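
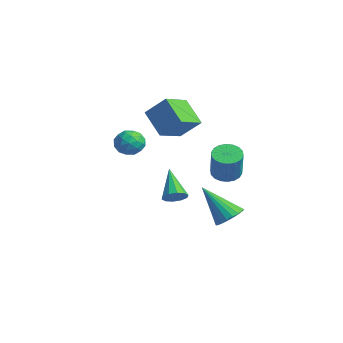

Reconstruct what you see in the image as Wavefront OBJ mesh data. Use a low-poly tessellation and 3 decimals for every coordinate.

v 1.401 -1.844 0.565
v 1.855 -1.93 1.152
v 1.765 -2.91 0.128
v 2.219 -2.996 0.715
v 1.478 -3.025 0.808
v 1.254 -2.366 1.078
v 2.366 -2.474 0.202
v 2.142 -1.815 0.472
v 2.451 -2.319 0.927
v 1.903 -2.66 1.302
v 1.717 -2.18 -0.022
v 1.169 -2.521 0.353
v 1.596 -1.794 0.897
v 2.024 -3.046 0.383
v 1.589 -3.064 0.438
v 1.855 -3.114 0.783
v 1.243 -2.05 0.854
v 1.51 -2.1 1.198
v 1.288 -2.744 0.996
v 2.11 -2.74 0.082
v 2.377 -2.79 0.426
v 1.765 -1.726 0.497
v 2.031 -1.776 0.842
v 2.332 -2.096 0.284
v 2.213 -2.073 1.11
v 2.427 -2.699 0.853
v 2.514 -2.392 0.551
v 2.382 -2.005 0.71
v 1.891 -2.273 1.33
v 2.105 -2.899 1.073
v 1.67 -2.917 1.128
v 1.538 -2.529 1.286
v 2.241 -2.502 1.198
v 1.515 -1.941 0.207
v 1.729 -2.567 -0.05
v 2.082 -2.311 -0.006
v 1.95 -1.923 0.152
v 1.193 -2.141 0.427
v 1.407 -2.767 0.17
v 1.238 -2.835 0.57
v 1.106 -2.448 0.729
v 1.379 -2.338 0.082
v 2.97 1.727 -1.429
v 3.546 1.51 -1.783
v 4.305 1.175 -0.346
v 3.73 1.393 0.009
v 3.601 1.818 -1.741
v 4.361 1.484 -0.304
v 3.532 2.108 -1.637
v 4.292 1.774 -0.199
v 3.351 2.323 -1.492
v 4.111 1.988 -0.054
v 3.095 2.42 -1.334
v 3.855 2.085 0.104
v 2.814 2.379 -1.195
v 3.574 2.045 0.243
v 2.564 2.21 -1.102
v 3.324 1.875 0.336
v 2.395 1.945 -1.074
v 3.154 1.61 0.363
v 2.339 1.636 -1.116
v 3.099 1.302 0.321
v 2.408 1.346 -1.221
v 3.168 1.012 0.217
v 2.589 1.132 -1.366
v 3.349 0.797 0.072
v 2.845 1.035 -1.524
v 3.605 0.7 -0.086
v 3.126 1.075 -1.663
v 3.886 0.741 -0.225
v 3.376 1.245 -1.756
v 4.136 0.91 -0.318
v 3.973 -1.238 -2.066
v 4.214 -1.644 -1.714
v 2.727 -0.942 -0.874
v 4.366 -1.322 -1.635
v 4.368 -0.968 -1.721
v 4.219 -0.717 -1.939
v 3.976 -0.664 -2.206
v 3.732 -0.831 -2.419
v 3.58 -1.153 -2.498
v 3.578 -1.507 -2.412
v 3.727 -1.759 -2.194
v 3.97 -1.811 -1.927
v -0.379 -0.718 1.473
v 0.352 -0.008 2.448
v -1.01 0.591 0.994
v -0.279 1.301 1.969
v 0.819 -0.521 0.431
v 1.55 0.189 1.406
v 0.188 0.788 -0.048
v 0.919 1.498 0.927
v 2.511 2.169 -4.524
v 3.154 1.729 -4.392
v 1.529 1.231 -2.856
v 3.214 1.994 -4.208
v 3.152 2.29 -4.078
v 2.98 2.564 -4.025
v 2.726 2.77 -4.059
v 2.435 2.872 -4.172
v 2.158 2.853 -4.347
v 1.941 2.715 -4.552
v 1.823 2.483 -4.752
v 1.824 2.196 -4.913
v 1.944 1.905 -5.006
v 2.162 1.659 -5.016
v 2.44 1.502 -4.941
v 2.73 1.459 -4.793
v 2.983 1.54 -4.599
f 1 38 17
f 38 12 41
f 17 41 6
f 38 41 17
f 1 17 13
f 17 6 18
f 13 18 2
f 17 18 13
f 1 13 22
f 13 2 23
f 22 23 8
f 13 23 22
f 1 22 34
f 22 8 37
f 34 37 11
f 22 37 34
f 1 34 38
f 34 11 42
f 38 42 12
f 34 42 38
f 2 18 29
f 18 6 32
f 29 32 10
f 18 32 29
f 6 41 19
f 41 12 40
f 19 40 5
f 41 40 19
f 12 42 39
f 42 11 35
f 39 35 3
f 42 35 39
f 11 37 36
f 37 8 24
f 36 24 7
f 37 24 36
f 8 23 28
f 23 2 25
f 28 25 9
f 23 25 28
f 4 30 16
f 30 10 31
f 16 31 5
f 30 31 16
f 4 16 14
f 16 5 15
f 14 15 3
f 16 15 14
f 4 14 21
f 14 3 20
f 21 20 7
f 14 20 21
f 4 21 26
f 21 7 27
f 26 27 9
f 21 27 26
f 4 26 30
f 26 9 33
f 30 33 10
f 26 33 30
f 5 31 19
f 31 10 32
f 19 32 6
f 31 32 19
f 3 15 39
f 15 5 40
f 39 40 12
f 15 40 39
f 7 20 36
f 20 3 35
f 36 35 11
f 20 35 36
f 9 27 28
f 27 7 24
f 28 24 8
f 27 24 28
f 10 33 29
f 33 9 25
f 29 25 2
f 33 25 29
f 44 43 47
f 44 47 45
f 45 47 48
f 45 48 46
f 47 43 49
f 47 49 48
f 48 49 50
f 48 50 46
f 49 43 51
f 49 51 50
f 50 51 52
f 50 52 46
f 51 43 53
f 51 53 52
f 52 53 54
f 52 54 46
f 53 43 55
f 53 55 54
f 54 55 56
f 54 56 46
f 55 43 57
f 55 57 56
f 56 57 58
f 56 58 46
f 57 43 59
f 57 59 58
f 58 59 60
f 58 60 46
f 59 43 61
f 59 61 60
f 60 61 62
f 60 62 46
f 61 43 63
f 61 63 62
f 62 63 64
f 62 64 46
f 63 43 65
f 63 65 64
f 64 65 66
f 64 66 46
f 65 43 67
f 65 67 66
f 66 67 68
f 66 68 46
f 67 43 69
f 67 69 68
f 68 69 70
f 68 70 46
f 69 43 71
f 69 71 70
f 70 71 72
f 70 72 46
f 71 43 44
f 71 44 72
f 72 44 45
f 72 45 46
f 74 73 76
f 74 76 75
f 76 73 77
f 76 77 75
f 77 73 78
f 77 78 75
f 78 73 79
f 78 79 75
f 79 73 80
f 79 80 75
f 80 73 81
f 80 81 75
f 81 73 82
f 81 82 75
f 82 73 83
f 82 83 75
f 83 73 84
f 83 84 75
f 84 73 74
f 84 74 75
f 86 88 85
f 89 86 85
f 85 88 87
f 87 89 85
f 86 92 88
f 90 86 89
f 90 92 86
f 88 92 87
f 91 89 87
f 87 92 91
f 91 90 89
f 92 90 91
f 94 93 96
f 94 96 95
f 96 93 97
f 96 97 95
f 97 93 98
f 97 98 95
f 98 93 99
f 98 99 95
f 99 93 100
f 99 100 95
f 100 93 101
f 100 101 95
f 101 93 102
f 101 102 95
f 102 93 103
f 102 103 95
f 103 93 104
f 103 104 95
f 104 93 105
f 104 105 95
f 105 93 106
f 105 106 95
f 106 93 107
f 106 107 95
f 107 93 108
f 107 108 95
f 108 93 109
f 108 109 95
f 109 93 94
f 109 94 95



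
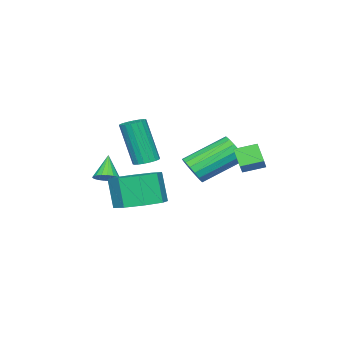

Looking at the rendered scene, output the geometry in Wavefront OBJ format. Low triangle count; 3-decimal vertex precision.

v -2.995 -0.248 -0.425
v -2.552 -0.27 0.155
v -3.922 0.927 1.245
v -4.365 0.948 0.665
v -2.446 0.013 -0.021
v -3.815 1.209 1.068
v -2.465 0.235 -0.29
v -3.835 1.432 0.8
v -2.606 0.347 -0.589
v -3.975 1.544 0.5
v -2.836 0.322 -0.851
v -4.205 1.519 0.238
v -3.103 0.167 -1.016
v -4.472 1.364 0.074
v -3.344 -0.084 -1.044
v -4.714 1.113 0.045
v -3.506 -0.372 -0.931
v -4.876 0.825 0.158
v -3.551 -0.632 -0.702
v -4.92 0.565 0.387
v -3.469 -0.804 -0.41
v -4.838 0.393 0.68
v -3.278 -0.849 -0.12
v -4.647 0.348 0.969
v -3.022 -0.756 0.099
v -4.391 0.441 1.189
v -2.76 -0.547 0.198
v -4.13 0.65 1.288
v 0.138 -2.214 -0.284
v 0.61 -2.345 -0.034
v -0.478 -2.546 0.704
v 0.579 -2.11 0.026
v 0.462 -1.895 0.025
v 0.28 -1.744 -0.038
v 0.07 -1.686 -0.149
v -0.127 -1.732 -0.287
v -0.271 -1.874 -0.424
v -0.335 -2.084 -0.534
v -0.304 -2.319 -0.594
v -0.187 -2.534 -0.593
v -0.005 -2.685 -0.53
v 0.205 -2.743 -0.419
v 0.402 -2.697 -0.281
v 0.546 -2.554 -0.144
v 0.117 -0.582 -1.377
v 0.888 -1.331 -1.482
v 0.653 -1.767 -0.087
v -0.117 -1.018 0.017
v 1.183 -0.609 -1.206
v 0.949 -1.046 0.188
v 0.854 0.128 -1.031
v 0.619 -0.308 0.364
v 0.093 0.45 -1.058
v -0.142 0.013 0.336
v -0.653 0.167 -1.273
v -0.888 -0.269 0.122
v -0.949 -0.554 -1.548
v -1.183 -0.991 -0.154
v -0.619 -1.292 -1.724
v -0.854 -1.728 -0.329
v 0.142 -1.613 -1.696
v -0.093 -2.05 -0.302
v -3.695 1.373 0.533
v -2.837 1.789 1.194
v -4.265 2.124 0.802
v -3.407 2.539 1.463
v -3.373 1.881 -0.203
v -2.515 2.296 0.458
v -3.943 2.631 0.066
v -3.085 3.047 0.727
v -2.85 -2.379 -0.293
v -2.347 -2.122 -0.216
v -2.327 -2.785 1.85
v -2.83 -3.041 1.773
v -2.513 -1.94 -0.156
v -2.493 -2.603 1.91
v -2.746 -1.845 -0.123
v -2.725 -2.507 1.943
v -2.999 -1.855 -0.124
v -2.979 -2.518 1.942
v -3.223 -1.969 -0.158
v -3.203 -2.632 1.908
v -3.373 -2.164 -0.219
v -3.353 -2.827 1.847
v -3.42 -2.402 -0.295
v -3.399 -3.065 1.771
v -3.353 -2.635 -0.37
v -3.333 -3.298 1.696
v -3.187 -2.817 -0.43
v -3.167 -3.48 1.636
v -2.955 -2.913 -0.463
v -2.934 -3.575 1.603
v -2.701 -2.902 -0.462
v -2.681 -3.565 1.604
v -2.477 -2.788 -0.428
v -2.457 -3.451 1.638
v -2.327 -2.593 -0.367
v -2.307 -3.256 1.699
v -2.281 -2.355 -0.291
v -2.26 -3.018 1.775
f 2 1 5
f 2 5 3
f 3 5 6
f 3 6 4
f 5 1 7
f 5 7 6
f 6 7 8
f 6 8 4
f 7 1 9
f 7 9 8
f 8 9 10
f 8 10 4
f 9 1 11
f 9 11 10
f 10 11 12
f 10 12 4
f 11 1 13
f 11 13 12
f 12 13 14
f 12 14 4
f 13 1 15
f 13 15 14
f 14 15 16
f 14 16 4
f 15 1 17
f 15 17 16
f 16 17 18
f 16 18 4
f 17 1 19
f 17 19 18
f 18 19 20
f 18 20 4
f 19 1 21
f 19 21 20
f 20 21 22
f 20 22 4
f 21 1 23
f 21 23 22
f 22 23 24
f 22 24 4
f 23 1 25
f 23 25 24
f 24 25 26
f 24 26 4
f 25 1 27
f 25 27 26
f 26 27 28
f 26 28 4
f 27 1 2
f 27 2 28
f 28 2 3
f 28 3 4
f 30 29 32
f 30 32 31
f 32 29 33
f 32 33 31
f 33 29 34
f 33 34 31
f 34 29 35
f 34 35 31
f 35 29 36
f 35 36 31
f 36 29 37
f 36 37 31
f 37 29 38
f 37 38 31
f 38 29 39
f 38 39 31
f 39 29 40
f 39 40 31
f 40 29 41
f 40 41 31
f 41 29 42
f 41 42 31
f 42 29 43
f 42 43 31
f 43 29 44
f 43 44 31
f 44 29 30
f 44 30 31
f 46 45 49
f 46 49 47
f 47 49 50
f 47 50 48
f 49 45 51
f 49 51 50
f 50 51 52
f 50 52 48
f 51 45 53
f 51 53 52
f 52 53 54
f 52 54 48
f 53 45 55
f 53 55 54
f 54 55 56
f 54 56 48
f 55 45 57
f 55 57 56
f 56 57 58
f 56 58 48
f 57 45 59
f 57 59 58
f 58 59 60
f 58 60 48
f 59 45 61
f 59 61 60
f 60 61 62
f 60 62 48
f 61 45 46
f 61 46 62
f 62 46 47
f 62 47 48
f 64 66 63
f 67 64 63
f 63 66 65
f 65 67 63
f 64 70 66
f 68 64 67
f 68 70 64
f 66 70 65
f 69 67 65
f 65 70 69
f 69 68 67
f 70 68 69
f 72 71 75
f 72 75 73
f 73 75 76
f 73 76 74
f 75 71 77
f 75 77 76
f 76 77 78
f 76 78 74
f 77 71 79
f 77 79 78
f 78 79 80
f 78 80 74
f 79 71 81
f 79 81 80
f 80 81 82
f 80 82 74
f 81 71 83
f 81 83 82
f 82 83 84
f 82 84 74
f 83 71 85
f 83 85 84
f 84 85 86
f 84 86 74
f 85 71 87
f 85 87 86
f 86 87 88
f 86 88 74
f 87 71 89
f 87 89 88
f 88 89 90
f 88 90 74
f 89 71 91
f 89 91 90
f 90 91 92
f 90 92 74
f 91 71 93
f 91 93 92
f 92 93 94
f 92 94 74
f 93 71 95
f 93 95 94
f 94 95 96
f 94 96 74
f 95 71 97
f 95 97 96
f 96 97 98
f 96 98 74
f 97 71 99
f 97 99 98
f 98 99 100
f 98 100 74
f 99 71 72
f 99 72 100
f 100 72 73
f 100 73 74



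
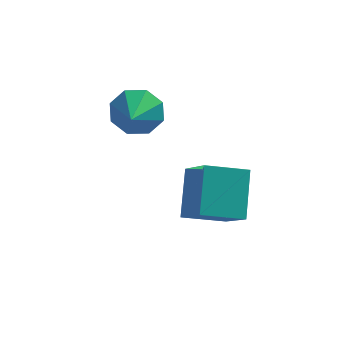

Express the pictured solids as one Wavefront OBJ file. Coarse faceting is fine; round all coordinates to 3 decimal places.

v 0.007 2.798 0.977
v 0.491 2.361 0.154
v -0.047 1.442 1.663
v 1.007 2.623 0.711
v 0.938 2.987 1.424
v 0.322 3.24 1.875
v -0.478 3.234 1.8
v -0.994 2.972 1.243
v -0.924 2.608 0.53
v -0.309 2.355 0.078
v 1.96 -1.436 -1.079
v 2.71 -2.657 0.272
v 1.996 0.072 0.264
v 2.747 -1.149 1.615
v 3.513 -1.031 -1.575
v 4.264 -2.252 -0.224
v 3.55 0.477 -0.232
v 4.3 -0.744 1.119
f 2 1 4
f 2 4 3
f 4 1 5
f 4 5 3
f 5 1 6
f 5 6 3
f 6 1 7
f 6 7 3
f 7 1 8
f 7 8 3
f 8 1 9
f 8 9 3
f 9 1 10
f 9 10 3
f 10 1 2
f 10 2 3
f 12 14 11
f 15 12 11
f 11 14 13
f 13 15 11
f 12 18 14
f 16 12 15
f 16 18 12
f 14 18 13
f 17 15 13
f 13 18 17
f 17 16 15
f 18 16 17



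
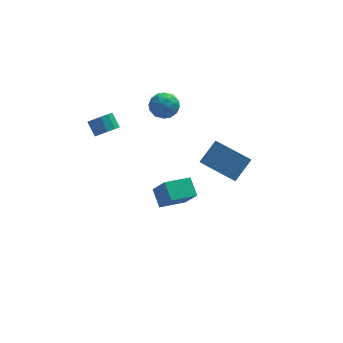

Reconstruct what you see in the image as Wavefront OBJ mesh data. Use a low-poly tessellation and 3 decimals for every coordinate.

v -0.799 4.344 3.468
v -0.105 4.049 2.932
v -0.675 3.111 4.308
v 0.019 2.816 3.772
v 0.14 3.55 4.322
v 0.063 4.312 3.803
v -0.843 2.848 3.437
v -0.92 3.61 2.918
v -0.132 3.124 2.913
v 0.475 3.558 3.46
v -1.255 3.602 3.78
v -0.648 4.036 4.327
v -0.463 4.305 3.126
v -0.317 2.855 4.114
v -0.246 3.287 4.437
v 0.162 3.113 4.122
v -0.364 4.459 3.638
v 0.044 4.286 3.323
v 0.187 3.993 4.14
v -0.824 2.874 3.917
v -0.416 2.701 3.602
v -0.942 4.047 3.118
v -0.534 3.873 2.803
v -0.967 3.167 3.1
v -0.071 3.588 2.8
v 0.002 2.863 3.293
v -0.504 2.882 3.097
v -0.55 3.33 2.792
v 0.286 3.843 3.122
v 0.359 3.118 3.615
v 0.43 3.549 3.939
v 0.385 3.997 3.634
v 0.27 3.299 3.11
v -1.139 4.042 3.625
v -1.066 3.317 4.118
v -1.165 3.163 3.606
v -1.21 3.611 3.301
v -0.782 4.297 3.947
v -0.709 3.572 4.44
v -0.23 3.83 4.448
v -0.276 4.278 4.143
v -1.05 3.861 4.13
v -1.662 -3.051 0.945
v -1.147 -3.796 2.177
v -1.874 -2.09 1.615
v -1.359 -2.836 2.847
v -0.201 -2.524 0.653
v 0.314 -3.27 1.885
v -0.413 -1.564 1.323
v 0.102 -2.309 2.555
v -3.784 1.715 3.418
v -3.392 1.339 3.95
v -3.704 2.009 4.653
v -4.096 2.385 4.122
v -3.109 1.665 3.765
v -3.421 2.335 4.468
v -3.085 2.011 3.447
v -3.396 2.681 4.15
v -3.327 2.243 3.118
v -3.639 2.913 3.821
v -3.744 2.273 2.904
v -4.056 2.943 3.607
v -4.176 2.091 2.887
v -4.488 2.761 3.59
v -4.459 1.765 3.072
v -4.771 2.435 3.775
v -4.484 1.419 3.39
v -4.795 2.089 4.093
v -4.241 1.187 3.719
v -4.553 1.857 4.422
v -3.824 1.157 3.933
v -4.136 1.827 4.636
v 1.564 3.219 -1.384
v 1.63 2.084 -0.602
v 2.602 4.008 -0.324
v 2.667 2.873 0.458
v 3.213 2.547 -2.498
v 3.278 1.412 -1.716
v 4.25 3.336 -1.438
v 4.316 2.201 -0.656
f 1 38 17
f 38 12 41
f 17 41 6
f 38 41 17
f 1 17 13
f 17 6 18
f 13 18 2
f 17 18 13
f 1 13 22
f 13 2 23
f 22 23 8
f 13 23 22
f 1 22 34
f 22 8 37
f 34 37 11
f 22 37 34
f 1 34 38
f 34 11 42
f 38 42 12
f 34 42 38
f 2 18 29
f 18 6 32
f 29 32 10
f 18 32 29
f 6 41 19
f 41 12 40
f 19 40 5
f 41 40 19
f 12 42 39
f 42 11 35
f 39 35 3
f 42 35 39
f 11 37 36
f 37 8 24
f 36 24 7
f 37 24 36
f 8 23 28
f 23 2 25
f 28 25 9
f 23 25 28
f 4 30 16
f 30 10 31
f 16 31 5
f 30 31 16
f 4 16 14
f 16 5 15
f 14 15 3
f 16 15 14
f 4 14 21
f 14 3 20
f 21 20 7
f 14 20 21
f 4 21 26
f 21 7 27
f 26 27 9
f 21 27 26
f 4 26 30
f 26 9 33
f 30 33 10
f 26 33 30
f 5 31 19
f 31 10 32
f 19 32 6
f 31 32 19
f 3 15 39
f 15 5 40
f 39 40 12
f 15 40 39
f 7 20 36
f 20 3 35
f 36 35 11
f 20 35 36
f 9 27 28
f 27 7 24
f 28 24 8
f 27 24 28
f 10 33 29
f 33 9 25
f 29 25 2
f 33 25 29
f 44 46 43
f 47 44 43
f 43 46 45
f 45 47 43
f 44 50 46
f 48 44 47
f 48 50 44
f 46 50 45
f 49 47 45
f 45 50 49
f 49 48 47
f 50 48 49
f 52 51 55
f 52 55 53
f 53 55 56
f 53 56 54
f 55 51 57
f 55 57 56
f 56 57 58
f 56 58 54
f 57 51 59
f 57 59 58
f 58 59 60
f 58 60 54
f 59 51 61
f 59 61 60
f 60 61 62
f 60 62 54
f 61 51 63
f 61 63 62
f 62 63 64
f 62 64 54
f 63 51 65
f 63 65 64
f 64 65 66
f 64 66 54
f 65 51 67
f 65 67 66
f 66 67 68
f 66 68 54
f 67 51 69
f 67 69 68
f 68 69 70
f 68 70 54
f 69 51 71
f 69 71 70
f 70 71 72
f 70 72 54
f 71 51 52
f 71 52 72
f 72 52 53
f 72 53 54
f 74 76 73
f 77 74 73
f 73 76 75
f 75 77 73
f 74 80 76
f 78 74 77
f 78 80 74
f 76 80 75
f 79 77 75
f 75 80 79
f 79 78 77
f 80 78 79



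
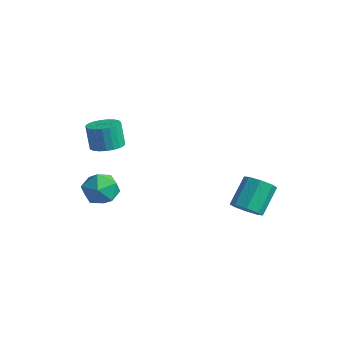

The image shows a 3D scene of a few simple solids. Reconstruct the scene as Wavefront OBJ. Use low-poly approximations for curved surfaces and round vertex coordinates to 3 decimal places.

v 2.615 1.742 -2.775
v 3.461 1.765 -2.574
v 3.111 3.002 -1.244
v 2.265 2.978 -1.445
v 3.296 2.216 -3.036
v 2.946 3.452 -1.706
v 2.732 2.388 -3.345
v 2.382 3.625 -2.015
v 2.1 2.182 -3.32
v 1.749 3.419 -1.99
v 1.769 1.718 -2.976
v 1.419 2.955 -1.646
v 1.934 1.268 -2.514
v 1.584 2.504 -1.184
v 2.498 1.095 -2.205
v 2.148 2.332 -0.875
v 3.131 1.301 -2.23
v 2.78 2.538 -0.9
v -2.632 -2.711 1.095
v -2.148 -1.984 1.203
v -2.485 -1.962 2.572
v -2.968 -2.689 2.465
v -2.476 -1.845 1.12
v -2.813 -1.823 2.489
v -2.832 -1.856 1.032
v -3.168 -1.834 2.402
v -3.152 -2.015 0.956
v -3.489 -1.993 2.325
v -3.383 -2.295 0.904
v -3.72 -2.272 2.273
v -3.484 -2.646 0.885
v -3.82 -2.624 2.254
v -3.437 -3.008 0.902
v -3.774 -2.986 2.271
v -3.251 -3.32 0.953
v -3.588 -3.297 2.322
v -2.958 -3.526 1.028
v -3.295 -3.503 2.397
v -2.609 -3.591 1.115
v -2.945 -3.568 2.484
v -2.263 -3.504 1.199
v -2.6 -3.481 2.568
v -1.982 -3.28 1.265
v -2.318 -3.257 2.634
v -1.812 -2.957 1.301
v -2.149 -2.935 2.67
v -1.785 -2.592 1.302
v -2.121 -2.57 2.671
v -1.903 -2.248 1.267
v -2.24 -2.226 2.636
v -4.458 -1.619 -3.24
v -3.38 -1.378 -3.089
v -4.22 -3.202 -2.411
v -3.142 -2.961 -2.26
v -3.924 -2.394 -1.702
v -4.071 -1.416 -2.215
v -3.529 -3.164 -3.285
v -3.676 -2.186 -3.798
v -2.806 -2.333 -3.117
v -3.05 -1.857 -2.139
v -4.55 -2.723 -3.361
v -4.794 -2.247 -2.383
f 2 1 5
f 2 5 3
f 3 5 6
f 3 6 4
f 5 1 7
f 5 7 6
f 6 7 8
f 6 8 4
f 7 1 9
f 7 9 8
f 8 9 10
f 8 10 4
f 9 1 11
f 9 11 10
f 10 11 12
f 10 12 4
f 11 1 13
f 11 13 12
f 12 13 14
f 12 14 4
f 13 1 15
f 13 15 14
f 14 15 16
f 14 16 4
f 15 1 17
f 15 17 16
f 16 17 18
f 16 18 4
f 17 1 2
f 17 2 18
f 18 2 3
f 18 3 4
f 20 19 23
f 20 23 21
f 21 23 24
f 21 24 22
f 23 19 25
f 23 25 24
f 24 25 26
f 24 26 22
f 25 19 27
f 25 27 26
f 26 27 28
f 26 28 22
f 27 19 29
f 27 29 28
f 28 29 30
f 28 30 22
f 29 19 31
f 29 31 30
f 30 31 32
f 30 32 22
f 31 19 33
f 31 33 32
f 32 33 34
f 32 34 22
f 33 19 35
f 33 35 34
f 34 35 36
f 34 36 22
f 35 19 37
f 35 37 36
f 36 37 38
f 36 38 22
f 37 19 39
f 37 39 38
f 38 39 40
f 38 40 22
f 39 19 41
f 39 41 40
f 40 41 42
f 40 42 22
f 41 19 43
f 41 43 42
f 42 43 44
f 42 44 22
f 43 19 45
f 43 45 44
f 44 45 46
f 44 46 22
f 45 19 47
f 45 47 46
f 46 47 48
f 46 48 22
f 47 19 49
f 47 49 48
f 48 49 50
f 48 50 22
f 49 19 20
f 49 20 50
f 50 20 21
f 50 21 22
f 51 62 56
f 51 56 52
f 51 52 58
f 51 58 61
f 51 61 62
f 52 56 60
f 56 62 55
f 62 61 53
f 61 58 57
f 58 52 59
f 54 60 55
f 54 55 53
f 54 53 57
f 54 57 59
f 54 59 60
f 55 60 56
f 53 55 62
f 57 53 61
f 59 57 58
f 60 59 52



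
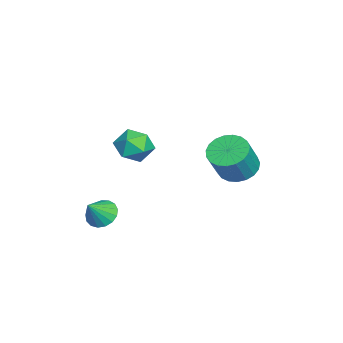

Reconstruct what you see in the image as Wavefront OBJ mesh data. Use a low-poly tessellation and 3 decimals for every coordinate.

v -2.667 -1.403 -0.578
v -1.854 -1.467 -1.322
v -3.606 -2.613 -1.498
v -2.793 -2.677 -2.242
v -2.639 -3.069 -1.222
v -2.059 -2.321 -0.653
v -3.401 -1.759 -2.167
v -2.821 -1.011 -1.598
v -2.308 -1.687 -2.304
v -1.837 -2.497 -1.72
v -3.623 -1.583 -1.1
v -3.152 -2.393 -0.516
v 3.442 -2.858 -2.424
v 4.075 -2.957 -2.952
v 4.218 -3.382 -1.396
v 4.129 -2.591 -2.806
v 4.026 -2.287 -2.573
v 3.789 -2.113 -2.306
v 3.472 -2.11 -2.066
v 3.149 -2.279 -1.908
v 2.893 -2.58 -1.868
v 2.763 -2.945 -1.956
v 2.788 -3.29 -2.151
v 2.964 -3.536 -2.408
v 3.249 -3.627 -2.67
v 3.578 -3.542 -2.875
v 3.876 -3.3 -2.976
v -0.296 3.141 -1.172
v 0.245 2.394 -1.694
v 1.117 1.932 -0.13
v 0.576 2.679 0.392
v 0.508 2.744 -1.738
v 1.381 2.283 -0.173
v 0.632 3.164 -1.683
v 1.505 2.702 -0.119
v 0.596 3.579 -1.541
v 1.468 3.118 0.024
v 0.405 3.919 -1.334
v 1.278 3.457 0.231
v 0.093 4.124 -1.1
v 0.966 3.663 0.465
v -0.286 4.159 -0.878
v 0.587 3.698 0.687
v -0.667 4.018 -0.707
v 0.205 3.556 0.858
v -0.984 3.725 -0.616
v -0.111 3.264 0.948
v -1.182 3.331 -0.622
v -0.309 2.87 0.943
v -1.227 2.905 -0.723
v -0.354 2.443 0.842
v -1.111 2.519 -0.901
v -0.238 2.057 0.663
v -0.854 2.24 -1.127
v 0.019 1.779 0.438
v -0.501 2.118 -1.36
v 0.372 1.656 0.205
v -0.112 2.172 -1.561
v 0.761 1.71 0.004
f 1 12 6
f 1 6 2
f 1 2 8
f 1 8 11
f 1 11 12
f 2 6 10
f 6 12 5
f 12 11 3
f 11 8 7
f 8 2 9
f 4 10 5
f 4 5 3
f 4 3 7
f 4 7 9
f 4 9 10
f 5 10 6
f 3 5 12
f 7 3 11
f 9 7 8
f 10 9 2
f 14 13 16
f 14 16 15
f 16 13 17
f 16 17 15
f 17 13 18
f 17 18 15
f 18 13 19
f 18 19 15
f 19 13 20
f 19 20 15
f 20 13 21
f 20 21 15
f 21 13 22
f 21 22 15
f 22 13 23
f 22 23 15
f 23 13 24
f 23 24 15
f 24 13 25
f 24 25 15
f 25 13 26
f 25 26 15
f 26 13 27
f 26 27 15
f 27 13 14
f 27 14 15
f 29 28 32
f 29 32 30
f 30 32 33
f 30 33 31
f 32 28 34
f 32 34 33
f 33 34 35
f 33 35 31
f 34 28 36
f 34 36 35
f 35 36 37
f 35 37 31
f 36 28 38
f 36 38 37
f 37 38 39
f 37 39 31
f 38 28 40
f 38 40 39
f 39 40 41
f 39 41 31
f 40 28 42
f 40 42 41
f 41 42 43
f 41 43 31
f 42 28 44
f 42 44 43
f 43 44 45
f 43 45 31
f 44 28 46
f 44 46 45
f 45 46 47
f 45 47 31
f 46 28 48
f 46 48 47
f 47 48 49
f 47 49 31
f 48 28 50
f 48 50 49
f 49 50 51
f 49 51 31
f 50 28 52
f 50 52 51
f 51 52 53
f 51 53 31
f 52 28 54
f 52 54 53
f 53 54 55
f 53 55 31
f 54 28 56
f 54 56 55
f 55 56 57
f 55 57 31
f 56 28 58
f 56 58 57
f 57 58 59
f 57 59 31
f 58 28 29
f 58 29 59
f 59 29 30
f 59 30 31



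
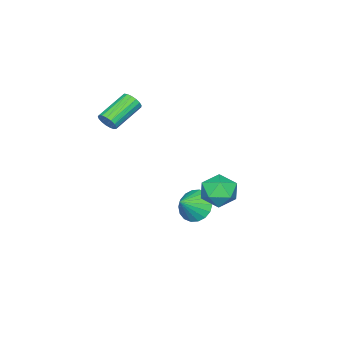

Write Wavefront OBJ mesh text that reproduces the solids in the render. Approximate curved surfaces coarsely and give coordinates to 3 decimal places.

v -1.366 -3.616 3.252
v -1.099 -3.191 3.617
v -2.827 -2.84 4.473
v -3.094 -3.264 4.108
v -1.185 -3.036 3.379
v -2.913 -2.685 4.235
v -1.313 -3.014 3.112
v -3.041 -2.663 3.968
v -1.453 -3.129 2.877
v -3.181 -2.778 3.733
v -1.573 -3.356 2.728
v -3.301 -3.005 3.584
v -1.646 -3.643 2.699
v -3.373 -3.291 3.555
v -1.654 -3.923 2.797
v -3.382 -3.571 3.653
v -1.597 -4.132 2.999
v -3.324 -3.781 3.855
v -1.486 -4.224 3.259
v -3.214 -3.873 4.115
v -1.349 -4.176 3.517
v -3.076 -3.825 4.373
v -1.215 -4 3.715
v -2.943 -3.648 4.571
v -1.116 -3.735 3.806
v -2.843 -3.384 4.663
v -1.074 -3.444 3.771
v -2.802 -3.092 4.627
v -3.738 0.144 -2.951
v -3.111 0.272 -3.783
v -2.602 -0.084 -2.129
v -3.147 0.706 -3.612
v -3.301 1.028 -3.311
v -3.541 1.175 -2.938
v -3.82 1.118 -2.567
v -4.083 0.868 -2.273
v -4.278 0.474 -2.113
v -4.365 0.015 -2.118
v -4.329 -0.418 -2.289
v -4.175 -0.74 -2.591
v -3.935 -0.888 -2.964
v -3.656 -0.83 -3.334
v -3.393 -0.58 -3.628
v -3.198 -0.187 -3.789
v -2.824 2.701 0.024
v -2.348 3.448 0.629
v -1.272 2.032 -0.369
v -0.796 2.779 0.236
v -1.382 2.008 0.697
v -2.342 2.421 0.94
v -1.278 3.059 -0.68
v -2.238 3.472 -0.437
v -1.393 3.669 0.194
v -1.458 3.019 1.046
v -2.162 2.461 -0.786
v -2.227 1.811 0.066
f 2 1 5
f 2 5 3
f 3 5 6
f 3 6 4
f 5 1 7
f 5 7 6
f 6 7 8
f 6 8 4
f 7 1 9
f 7 9 8
f 8 9 10
f 8 10 4
f 9 1 11
f 9 11 10
f 10 11 12
f 10 12 4
f 11 1 13
f 11 13 12
f 12 13 14
f 12 14 4
f 13 1 15
f 13 15 14
f 14 15 16
f 14 16 4
f 15 1 17
f 15 17 16
f 16 17 18
f 16 18 4
f 17 1 19
f 17 19 18
f 18 19 20
f 18 20 4
f 19 1 21
f 19 21 20
f 20 21 22
f 20 22 4
f 21 1 23
f 21 23 22
f 22 23 24
f 22 24 4
f 23 1 25
f 23 25 24
f 24 25 26
f 24 26 4
f 25 1 27
f 25 27 26
f 26 27 28
f 26 28 4
f 27 1 2
f 27 2 28
f 28 2 3
f 28 3 4
f 30 29 32
f 30 32 31
f 32 29 33
f 32 33 31
f 33 29 34
f 33 34 31
f 34 29 35
f 34 35 31
f 35 29 36
f 35 36 31
f 36 29 37
f 36 37 31
f 37 29 38
f 37 38 31
f 38 29 39
f 38 39 31
f 39 29 40
f 39 40 31
f 40 29 41
f 40 41 31
f 41 29 42
f 41 42 31
f 42 29 43
f 42 43 31
f 43 29 44
f 43 44 31
f 44 29 30
f 44 30 31
f 45 56 50
f 45 50 46
f 45 46 52
f 45 52 55
f 45 55 56
f 46 50 54
f 50 56 49
f 56 55 47
f 55 52 51
f 52 46 53
f 48 54 49
f 48 49 47
f 48 47 51
f 48 51 53
f 48 53 54
f 49 54 50
f 47 49 56
f 51 47 55
f 53 51 52
f 54 53 46



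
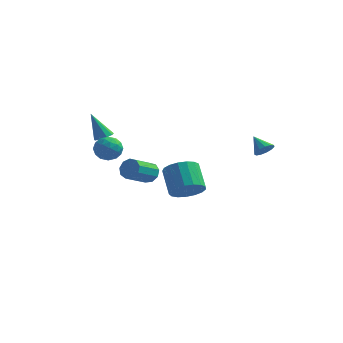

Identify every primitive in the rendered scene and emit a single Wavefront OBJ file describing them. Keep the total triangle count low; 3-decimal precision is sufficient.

v 4.144 2.751 0.929
v 4.524 2.626 1.403
v 3.356 3.169 1.671
v 4.599 2.951 1.3
v 4.53 3.213 1.079
v 4.338 3.328 0.811
v 4.085 3.261 0.58
v 3.851 3.031 0.46
v 3.709 2.713 0.489
v 3.706 2.407 0.657
v 3.842 2.21 0.912
v 4.074 2.186 1.172
v 4.328 2.34 1.355
v -1.717 -2.855 2.183
v -1.29 -3.488 2.484
v -2.83 -3.572 2.256
v -2.403 -4.205 2.557
v -2.508 -3.529 3.009
v -1.819 -3.085 2.964
v -2.301 -3.975 1.776
v -1.612 -3.531 1.731
v -1.651 -4.18 2.232
v -1.778 -3.904 2.994
v -2.342 -3.156 1.746
v -2.469 -2.88 2.508
v -1.405 -3.108 2.327
v -2.715 -3.952 2.413
v -2.776 -3.554 2.679
v -2.525 -3.926 2.855
v -1.716 -2.872 2.609
v -1.466 -3.244 2.786
v -2.181 -3.268 3.095
v -2.654 -3.816 1.954
v -2.404 -4.188 2.131
v -1.595 -3.134 1.885
v -1.344 -3.506 2.061
v -1.939 -3.792 1.645
v -1.367 -3.887 2.356
v -2.021 -4.309 2.399
v -1.961 -4.173 1.94
v -1.556 -3.913 1.913
v -1.442 -3.725 2.804
v -2.096 -4.147 2.846
v -2.158 -3.749 3.112
v -1.753 -3.488 3.086
v -1.654 -4.132 2.656
v -2.024 -2.913 1.894
v -2.678 -3.335 1.936
v -2.367 -3.572 1.654
v -1.962 -3.311 1.628
v -2.099 -2.751 2.341
v -2.753 -3.173 2.384
v -2.564 -3.147 2.827
v -2.159 -2.887 2.8
v -2.466 -2.928 2.084
v -3.495 -1.003 2.09
v -3.131 -1.405 2.267
v -4.245 -0.997 3.65
v -2.983 -1.05 2.337
v -3.075 -0.674 2.291
v -3.364 -0.452 2.151
v -3.714 -0.488 1.983
v -3.961 -0.764 1.865
v -3.991 -1.153 1.853
v -3.789 -1.471 1.951
v -3.449 -1.571 2.115
v -0.216 2.614 -2.778
v 0.29 3.453 -3.126
v -0.538 4.465 -1.89
v -1.044 3.626 -1.542
v -0.126 3.444 -3.398
v -0.955 4.456 -2.161
v -0.564 3.245 -3.528
v -1.392 4.257 -2.291
v -0.921 2.901 -3.486
v -1.75 3.914 -2.25
v -1.117 2.492 -3.282
v -1.946 3.504 -2.046
v -1.107 2.11 -2.963
v -1.935 3.122 -1.726
v -0.892 1.844 -2.601
v -1.721 2.856 -1.365
v -0.523 1.754 -2.28
v -1.351 2.766 -1.043
v -0.083 1.861 -2.073
v -0.911 2.873 -0.836
v 0.327 2.141 -2.028
v -0.502 3.153 -0.791
v 0.612 2.529 -2.154
v -0.217 3.541 -0.918
v 0.707 2.936 -2.424
v -0.121 3.948 -1.187
v 0.591 3.27 -2.774
v -0.237 4.282 -1.538
v -2.783 3.236 -2.045
v -2.465 3.445 -1.434
v -2.998 2.014 -0.664
v -3.317 1.804 -1.275
v -2.929 3.611 -1.448
v -3.462 2.18 -0.678
v -3.325 3.601 -1.741
v -3.858 2.169 -0.972
v -3.467 3.42 -2.176
v -4 1.989 -1.407
v -3.289 3.152 -2.55
v -3.823 1.721 -1.781
v -2.875 2.924 -2.687
v -3.408 1.493 -1.918
v -2.418 2.842 -2.524
v -2.951 1.411 -1.755
v -2.132 2.943 -2.136
v -2.665 1.512 -1.367
v -2.15 3.182 -1.706
v -2.684 1.751 -0.936
f 2 1 4
f 2 4 3
f 4 1 5
f 4 5 3
f 5 1 6
f 5 6 3
f 6 1 7
f 6 7 3
f 7 1 8
f 7 8 3
f 8 1 9
f 8 9 3
f 9 1 10
f 9 10 3
f 10 1 11
f 10 11 3
f 11 1 12
f 11 12 3
f 12 1 13
f 12 13 3
f 13 1 2
f 13 2 3
f 14 51 30
f 51 25 54
f 30 54 19
f 51 54 30
f 14 30 26
f 30 19 31
f 26 31 15
f 30 31 26
f 14 26 35
f 26 15 36
f 35 36 21
f 26 36 35
f 14 35 47
f 35 21 50
f 47 50 24
f 35 50 47
f 14 47 51
f 47 24 55
f 51 55 25
f 47 55 51
f 15 31 42
f 31 19 45
f 42 45 23
f 31 45 42
f 19 54 32
f 54 25 53
f 32 53 18
f 54 53 32
f 25 55 52
f 55 24 48
f 52 48 16
f 55 48 52
f 24 50 49
f 50 21 37
f 49 37 20
f 50 37 49
f 21 36 41
f 36 15 38
f 41 38 22
f 36 38 41
f 17 43 29
f 43 23 44
f 29 44 18
f 43 44 29
f 17 29 27
f 29 18 28
f 27 28 16
f 29 28 27
f 17 27 34
f 27 16 33
f 34 33 20
f 27 33 34
f 17 34 39
f 34 20 40
f 39 40 22
f 34 40 39
f 17 39 43
f 39 22 46
f 43 46 23
f 39 46 43
f 18 44 32
f 44 23 45
f 32 45 19
f 44 45 32
f 16 28 52
f 28 18 53
f 52 53 25
f 28 53 52
f 20 33 49
f 33 16 48
f 49 48 24
f 33 48 49
f 22 40 41
f 40 20 37
f 41 37 21
f 40 37 41
f 23 46 42
f 46 22 38
f 42 38 15
f 46 38 42
f 57 56 59
f 57 59 58
f 59 56 60
f 59 60 58
f 60 56 61
f 60 61 58
f 61 56 62
f 61 62 58
f 62 56 63
f 62 63 58
f 63 56 64
f 63 64 58
f 64 56 65
f 64 65 58
f 65 56 66
f 65 66 58
f 66 56 57
f 66 57 58
f 68 67 71
f 68 71 69
f 69 71 72
f 69 72 70
f 71 67 73
f 71 73 72
f 72 73 74
f 72 74 70
f 73 67 75
f 73 75 74
f 74 75 76
f 74 76 70
f 75 67 77
f 75 77 76
f 76 77 78
f 76 78 70
f 77 67 79
f 77 79 78
f 78 79 80
f 78 80 70
f 79 67 81
f 79 81 80
f 80 81 82
f 80 82 70
f 81 67 83
f 81 83 82
f 82 83 84
f 82 84 70
f 83 67 85
f 83 85 84
f 84 85 86
f 84 86 70
f 85 67 87
f 85 87 86
f 86 87 88
f 86 88 70
f 87 67 89
f 87 89 88
f 88 89 90
f 88 90 70
f 89 67 91
f 89 91 90
f 90 91 92
f 90 92 70
f 91 67 93
f 91 93 92
f 92 93 94
f 92 94 70
f 93 67 68
f 93 68 94
f 94 68 69
f 94 69 70
f 96 95 99
f 96 99 97
f 97 99 100
f 97 100 98
f 99 95 101
f 99 101 100
f 100 101 102
f 100 102 98
f 101 95 103
f 101 103 102
f 102 103 104
f 102 104 98
f 103 95 105
f 103 105 104
f 104 105 106
f 104 106 98
f 105 95 107
f 105 107 106
f 106 107 108
f 106 108 98
f 107 95 109
f 107 109 108
f 108 109 110
f 108 110 98
f 109 95 111
f 109 111 110
f 110 111 112
f 110 112 98
f 111 95 113
f 111 113 112
f 112 113 114
f 112 114 98
f 113 95 96
f 113 96 114
f 114 96 97
f 114 97 98



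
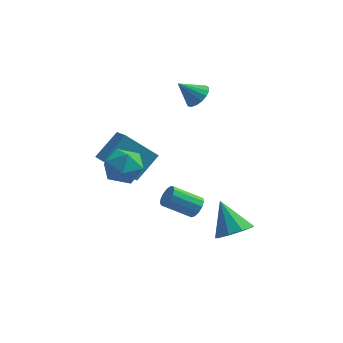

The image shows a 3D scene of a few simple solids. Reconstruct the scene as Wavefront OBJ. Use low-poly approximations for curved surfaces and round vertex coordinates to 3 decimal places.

v 2.246 -1.938 -1.583
v 2.598 -1.982 -1.074
v 1.265 -2.386 -0.188
v 0.914 -2.342 -0.697
v 2.487 -1.651 -1.089
v 1.155 -2.055 -0.204
v 2.3 -1.411 -1.261
v 0.968 -1.815 -0.376
v 2.096 -1.338 -1.535
v 0.764 -1.742 -0.65
v 1.94 -1.456 -1.824
v 0.607 -1.86 -0.939
v 1.881 -1.727 -2.037
v 0.548 -2.131 -1.152
v 1.938 -2.065 -2.105
v 0.605 -2.469 -1.22
v 2.093 -2.362 -2.008
v 0.76 -2.766 -1.122
v 2.296 -2.525 -1.775
v 0.964 -2.929 -0.89
v 2.484 -2.502 -1.482
v 1.152 -2.906 -0.596
v 2.597 -2.299 -1.22
v 1.264 -2.703 -0.335
v -1.134 -0.155 -1.499
v -2.679 -0.585 0.006
v -1.786 0.673 -1.933
v -3.332 0.243 -0.427
v -0.368 1.037 -0.373
v -1.914 0.607 1.133
v -1.021 1.865 -0.806
v -2.566 1.435 0.699
v 3.872 -0.873 -3.879
v 4.681 -0.294 -3.702
v 2.948 -0.047 -2.361
v 4.251 0.026 -4.138
v 3.645 -0.075 -4.453
v 3.145 -0.549 -4.499
v 2.985 -1.175 -4.255
v 3.241 -1.66 -3.835
v 3.792 -1.777 -3.435
v 4.381 -1.471 -3.243
v 4.732 -0.885 -3.348
v 0.986 3.516 2.552
v 1.522 3.082 2.916
v 0.054 3.184 3.528
v 1.562 3.42 3.069
v 1.47 3.78 3.103
v 1.267 4.08 3.011
v 0.999 4.25 2.814
v 0.729 4.252 2.556
v 0.517 4.085 2.298
v 0.413 3.788 2.098
v 0.44 3.428 2.001
v 0.592 3.089 2.031
v 0.834 2.847 2.18
v 1.111 2.758 2.414
v 1.359 2.843 2.68
v -2.072 -2.527 1.162
v -1.289 -1.751 1.104
v -0.831 -3.749 1.556
v -0.048 -2.973 1.498
v -0.783 -2.955 2.322
v -1.55 -2.199 2.078
v -0.57 -3.301 0.582
v -1.337 -2.545 0.338
v -0.361 -2.229 0.745
v -0.492 -2.015 1.82
v -1.628 -3.485 0.84
v -1.759 -3.271 1.915
f 2 1 5
f 2 5 3
f 3 5 6
f 3 6 4
f 5 1 7
f 5 7 6
f 6 7 8
f 6 8 4
f 7 1 9
f 7 9 8
f 8 9 10
f 8 10 4
f 9 1 11
f 9 11 10
f 10 11 12
f 10 12 4
f 11 1 13
f 11 13 12
f 12 13 14
f 12 14 4
f 13 1 15
f 13 15 14
f 14 15 16
f 14 16 4
f 15 1 17
f 15 17 16
f 16 17 18
f 16 18 4
f 17 1 19
f 17 19 18
f 18 19 20
f 18 20 4
f 19 1 21
f 19 21 20
f 20 21 22
f 20 22 4
f 21 1 23
f 21 23 22
f 22 23 24
f 22 24 4
f 23 1 2
f 23 2 24
f 24 2 3
f 24 3 4
f 26 28 25
f 29 26 25
f 25 28 27
f 27 29 25
f 26 32 28
f 30 26 29
f 30 32 26
f 28 32 27
f 31 29 27
f 27 32 31
f 31 30 29
f 32 30 31
f 34 33 36
f 34 36 35
f 36 33 37
f 36 37 35
f 37 33 38
f 37 38 35
f 38 33 39
f 38 39 35
f 39 33 40
f 39 40 35
f 40 33 41
f 40 41 35
f 41 33 42
f 41 42 35
f 42 33 43
f 42 43 35
f 43 33 34
f 43 34 35
f 45 44 47
f 45 47 46
f 47 44 48
f 47 48 46
f 48 44 49
f 48 49 46
f 49 44 50
f 49 50 46
f 50 44 51
f 50 51 46
f 51 44 52
f 51 52 46
f 52 44 53
f 52 53 46
f 53 44 54
f 53 54 46
f 54 44 55
f 54 55 46
f 55 44 56
f 55 56 46
f 56 44 57
f 56 57 46
f 57 44 58
f 57 58 46
f 58 44 45
f 58 45 46
f 59 70 64
f 59 64 60
f 59 60 66
f 59 66 69
f 59 69 70
f 60 64 68
f 64 70 63
f 70 69 61
f 69 66 65
f 66 60 67
f 62 68 63
f 62 63 61
f 62 61 65
f 62 65 67
f 62 67 68
f 63 68 64
f 61 63 70
f 65 61 69
f 67 65 66
f 68 67 60



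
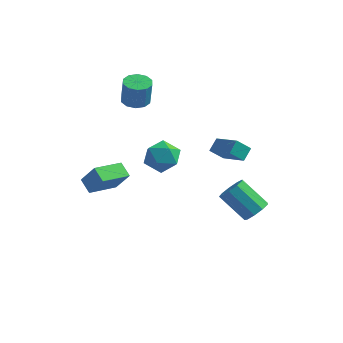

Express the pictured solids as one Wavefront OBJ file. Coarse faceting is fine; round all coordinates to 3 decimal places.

v 4.16 1.657 -4.085
v 4.672 1.266 -3.457
v 3.033 1.412 -2.027
v 2.52 1.803 -2.655
v 4.744 1.877 -3.437
v 3.105 2.023 -2.007
v 4.543 2.385 -3.72
v 2.903 2.531 -2.29
v 4.162 2.553 -4.173
v 2.523 2.698 -2.744
v 3.78 2.301 -4.586
v 2.141 2.447 -3.156
v 3.576 1.748 -4.764
v 1.936 1.894 -3.334
v 3.645 1.153 -4.624
v 2.005 1.299 -3.194
v 3.955 0.793 -4.232
v 2.315 0.939 -2.802
v 4.361 0.838 -3.771
v 2.721 0.984 -2.341
v -1.871 2.721 -1.246
v -0.86 2.349 -0.698
v -2.5 0.871 -1.342
v -1.489 0.499 -0.794
v -2.309 1.141 -0.179
v -1.92 2.284 -0.12
v -1.44 0.936 -1.92
v -1.051 2.079 -1.861
v -0.593 1.245 -1.114
v -1.131 1.372 -0.038
v -2.229 1.848 -2.002
v -2.767 1.975 -0.926
v -3.54 -3.992 -0.979
v -4.284 -3.504 -0.423
v -2.738 -2.279 -1.41
v -3.483 -1.791 -0.854
v -2.637 -4.089 0.314
v -3.382 -3.601 0.87
v -1.836 -2.376 -0.117
v -2.58 -1.888 0.439
v -3.759 2.537 2.666
v -3.003 2.128 2.53
v -2.786 1.974 4.198
v -3.541 2.383 4.334
v -2.902 2.655 2.565
v -2.685 2.501 4.234
v -3.129 3.137 2.639
v -2.912 2.983 4.308
v -3.596 3.39 2.723
v -3.379 3.236 4.392
v -4.125 3.317 2.785
v -3.908 3.163 4.454
v -4.514 2.946 2.802
v -4.297 2.792 4.47
v -4.615 2.419 2.766
v -4.398 2.265 4.435
v -4.388 1.937 2.692
v -4.171 1.783 4.361
v -3.921 1.684 2.608
v -3.704 1.53 4.277
v -3.392 1.757 2.546
v -3.175 1.603 4.215
v 1.913 2.081 -0.437
v 1.256 1.588 0.325
v 2.03 2.831 0.151
v 1.373 2.338 0.912
v 3.507 1.202 0.368
v 2.85 0.709 1.129
v 3.624 1.952 0.955
v 2.967 1.459 1.717
f 2 1 5
f 2 5 3
f 3 5 6
f 3 6 4
f 5 1 7
f 5 7 6
f 6 7 8
f 6 8 4
f 7 1 9
f 7 9 8
f 8 9 10
f 8 10 4
f 9 1 11
f 9 11 10
f 10 11 12
f 10 12 4
f 11 1 13
f 11 13 12
f 12 13 14
f 12 14 4
f 13 1 15
f 13 15 14
f 14 15 16
f 14 16 4
f 15 1 17
f 15 17 16
f 16 17 18
f 16 18 4
f 17 1 19
f 17 19 18
f 18 19 20
f 18 20 4
f 19 1 2
f 19 2 20
f 20 2 3
f 20 3 4
f 21 32 26
f 21 26 22
f 21 22 28
f 21 28 31
f 21 31 32
f 22 26 30
f 26 32 25
f 32 31 23
f 31 28 27
f 28 22 29
f 24 30 25
f 24 25 23
f 24 23 27
f 24 27 29
f 24 29 30
f 25 30 26
f 23 25 32
f 27 23 31
f 29 27 28
f 30 29 22
f 34 36 33
f 37 34 33
f 33 36 35
f 35 37 33
f 34 40 36
f 38 34 37
f 38 40 34
f 36 40 35
f 39 37 35
f 35 40 39
f 39 38 37
f 40 38 39
f 42 41 45
f 42 45 43
f 43 45 46
f 43 46 44
f 45 41 47
f 45 47 46
f 46 47 48
f 46 48 44
f 47 41 49
f 47 49 48
f 48 49 50
f 48 50 44
f 49 41 51
f 49 51 50
f 50 51 52
f 50 52 44
f 51 41 53
f 51 53 52
f 52 53 54
f 52 54 44
f 53 41 55
f 53 55 54
f 54 55 56
f 54 56 44
f 55 41 57
f 55 57 56
f 56 57 58
f 56 58 44
f 57 41 59
f 57 59 58
f 58 59 60
f 58 60 44
f 59 41 61
f 59 61 60
f 60 61 62
f 60 62 44
f 61 41 42
f 61 42 62
f 62 42 43
f 62 43 44
f 64 66 63
f 67 64 63
f 63 66 65
f 65 67 63
f 64 70 66
f 68 64 67
f 68 70 64
f 66 70 65
f 69 67 65
f 65 70 69
f 69 68 67
f 70 68 69



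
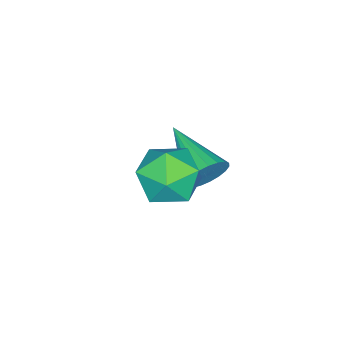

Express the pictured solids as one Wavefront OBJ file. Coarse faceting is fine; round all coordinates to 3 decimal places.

v -1.337 3.516 0.105
v -0.963 3.502 0.625
v -2.123 2.104 0.635
v -1.169 3.649 0.708
v -1.404 3.772 0.688
v -1.628 3.851 0.566
v -1.801 3.872 0.365
v -1.894 3.831 0.119
v -1.89 3.736 -0.129
v -1.791 3.603 -0.337
v -1.614 3.454 -0.469
v -1.388 3.317 -0.501
v -1.154 3.213 -0.428
v -0.951 3.162 -0.264
v -0.815 3.172 -0.035
v -0.77 3.242 0.218
v -0.822 3.359 0.451
v 1.423 4.565 2.267
v 1.766 4.184 2.987
v 0.434 3.536 2.193
v 0.777 3.155 2.913
v 0.359 3.931 2.98
v 0.97 4.567 3.025
v 1.23 3.153 2.155
v 1.841 3.789 2.2
v 1.646 3.312 2.918
v 1.108 3.793 3.427
v 1.092 3.927 1.753
v 0.554 4.408 2.262
f 2 1 4
f 2 4 3
f 4 1 5
f 4 5 3
f 5 1 6
f 5 6 3
f 6 1 7
f 6 7 3
f 7 1 8
f 7 8 3
f 8 1 9
f 8 9 3
f 9 1 10
f 9 10 3
f 10 1 11
f 10 11 3
f 11 1 12
f 11 12 3
f 12 1 13
f 12 13 3
f 13 1 14
f 13 14 3
f 14 1 15
f 14 15 3
f 15 1 16
f 15 16 3
f 16 1 17
f 16 17 3
f 17 1 2
f 17 2 3
f 18 29 23
f 18 23 19
f 18 19 25
f 18 25 28
f 18 28 29
f 19 23 27
f 23 29 22
f 29 28 20
f 28 25 24
f 25 19 26
f 21 27 22
f 21 22 20
f 21 20 24
f 21 24 26
f 21 26 27
f 22 27 23
f 20 22 29
f 24 20 28
f 26 24 25
f 27 26 19



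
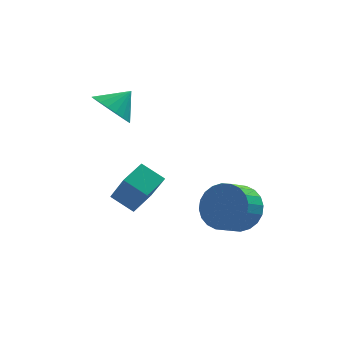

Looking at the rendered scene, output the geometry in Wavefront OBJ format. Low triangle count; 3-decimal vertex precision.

v -1.651 -0.235 -0.274
v -1.001 -0.229 -0.939
v -0.889 0.195 0.474
v -1.159 0.122 -0.979
v -1.403 0.411 -0.896
v -1.689 0.588 -0.706
v -1.969 0.623 -0.442
v -2.194 0.51 -0.148
v -2.325 0.268 0.124
v -2.339 -0.061 0.327
v -2.234 -0.42 0.427
v -2.028 -0.746 0.405
v -1.757 -0.985 0.266
v -1.468 -1.093 0.033
v -1.21 -1.053 -0.252
v -1.028 -0.872 -0.542
v -0.954 -0.58 -0.784
v -0.864 -1.583 -4.914
v -0.38 -2.501 -3.48
v -1.708 -1.154 -4.354
v -1.223 -2.071 -2.92
v -0.197 -0.709 -4.58
v 0.288 -1.626 -3.146
v -1.04 -0.279 -4.02
v -0.556 -1.197 -2.586
v 2.842 -3.503 -3.603
v 3.677 -3.951 -3.2
v 3.093 -4.586 -2.694
v 2.258 -4.137 -3.097
v 3.603 -3.666 -2.927
v 3.018 -4.3 -2.422
v 3.413 -3.355 -2.758
v 2.828 -3.989 -2.252
v 3.135 -3.067 -2.717
v 2.551 -3.701 -2.211
v 2.814 -2.845 -2.811
v 2.229 -3.479 -2.305
v 2.496 -2.723 -3.025
v 1.912 -3.358 -2.52
v 2.232 -2.72 -3.328
v 1.647 -3.355 -2.822
v 2.06 -2.837 -3.672
v 1.475 -3.471 -3.166
v 2.007 -3.054 -4.006
v 1.423 -3.689 -3.5
v 2.082 -3.34 -4.278
v 1.497 -3.974 -3.773
v 2.272 -3.651 -4.448
v 1.687 -4.285 -3.942
v 2.549 -3.939 -4.489
v 1.965 -4.573 -3.983
v 2.871 -4.161 -4.395
v 2.286 -4.795 -3.889
v 3.188 -4.282 -4.18
v 2.604 -4.917 -3.675
v 3.453 -4.285 -3.878
v 2.868 -4.92 -3.372
v 3.625 -4.169 -3.534
v 3.04 -4.803 -3.028
f 2 1 4
f 2 4 3
f 4 1 5
f 4 5 3
f 5 1 6
f 5 6 3
f 6 1 7
f 6 7 3
f 7 1 8
f 7 8 3
f 8 1 9
f 8 9 3
f 9 1 10
f 9 10 3
f 10 1 11
f 10 11 3
f 11 1 12
f 11 12 3
f 12 1 13
f 12 13 3
f 13 1 14
f 13 14 3
f 14 1 15
f 14 15 3
f 15 1 16
f 15 16 3
f 16 1 17
f 16 17 3
f 17 1 2
f 17 2 3
f 19 21 18
f 22 19 18
f 18 21 20
f 20 22 18
f 19 25 21
f 23 19 22
f 23 25 19
f 21 25 20
f 24 22 20
f 20 25 24
f 24 23 22
f 25 23 24
f 27 26 30
f 27 30 28
f 28 30 31
f 28 31 29
f 30 26 32
f 30 32 31
f 31 32 33
f 31 33 29
f 32 26 34
f 32 34 33
f 33 34 35
f 33 35 29
f 34 26 36
f 34 36 35
f 35 36 37
f 35 37 29
f 36 26 38
f 36 38 37
f 37 38 39
f 37 39 29
f 38 26 40
f 38 40 39
f 39 40 41
f 39 41 29
f 40 26 42
f 40 42 41
f 41 42 43
f 41 43 29
f 42 26 44
f 42 44 43
f 43 44 45
f 43 45 29
f 44 26 46
f 44 46 45
f 45 46 47
f 45 47 29
f 46 26 48
f 46 48 47
f 47 48 49
f 47 49 29
f 48 26 50
f 48 50 49
f 49 50 51
f 49 51 29
f 50 26 52
f 50 52 51
f 51 52 53
f 51 53 29
f 52 26 54
f 52 54 53
f 53 54 55
f 53 55 29
f 54 26 56
f 54 56 55
f 55 56 57
f 55 57 29
f 56 26 58
f 56 58 57
f 57 58 59
f 57 59 29
f 58 26 27
f 58 27 59
f 59 27 28
f 59 28 29



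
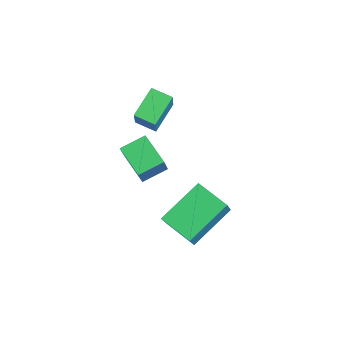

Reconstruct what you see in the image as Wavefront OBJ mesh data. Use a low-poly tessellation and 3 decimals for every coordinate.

v 2.579 -3.187 -3.915
v 1.711 -1.474 -2.842
v 3.703 -2.29 -4.437
v 2.835 -0.577 -3.364
v 3.705 -3.643 -2.276
v 2.837 -1.93 -1.203
v 4.829 -2.746 -2.798
v 3.961 -1.033 -1.725
v -1.359 -2.86 0.776
v -0.338 -3.111 2.273
v -0.807 -2.116 0.524
v 0.214 -2.367 2.021
v -0.474 -3.773 0.019
v 0.547 -4.024 1.516
v 0.078 -3.029 -0.233
v 1.099 -3.28 1.264
v -0.428 -4.268 -2.097
v -0.654 -3.159 -1.701
v 0.862 -3.784 -2.717
v 0.635 -2.674 -2.32
v 0.325 -4.586 -0.78
v 0.098 -3.476 -0.383
v 1.614 -4.101 -1.399
v 1.388 -2.992 -1.003
f 2 4 1
f 5 2 1
f 1 4 3
f 3 5 1
f 2 8 4
f 6 2 5
f 6 8 2
f 4 8 3
f 7 5 3
f 3 8 7
f 7 6 5
f 8 6 7
f 10 12 9
f 13 10 9
f 9 12 11
f 11 13 9
f 10 16 12
f 14 10 13
f 14 16 10
f 12 16 11
f 15 13 11
f 11 16 15
f 15 14 13
f 16 14 15
f 18 20 17
f 21 18 17
f 17 20 19
f 19 21 17
f 18 24 20
f 22 18 21
f 22 24 18
f 20 24 19
f 23 21 19
f 19 24 23
f 23 22 21
f 24 22 23



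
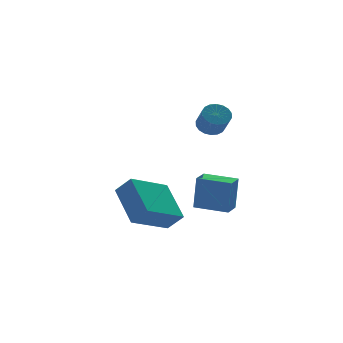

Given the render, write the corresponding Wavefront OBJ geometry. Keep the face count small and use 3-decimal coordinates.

v 2.176 -0.684 -0.999
v 2.302 -0.704 0.636
v 2.85 -0.089 -1.044
v 2.976 -0.109 0.591
v 3.184 -1.831 -1.091
v 3.31 -1.851 0.544
v 3.858 -1.236 -1.136
v 3.984 -1.256 0.499
v 3.2 -0.267 3.403
v 3.736 -0.561 3.213
v 3.616 -1.306 4.026
v 3.08 -1.013 4.217
v 3.831 -0.37 3.402
v 3.712 -1.116 4.215
v 3.802 -0.159 3.591
v 3.682 -0.905 4.404
v 3.653 0.03 3.743
v 3.534 -0.715 4.556
v 3.415 0.161 3.828
v 3.295 -0.585 4.641
v 3.134 0.207 3.828
v 3.014 -0.539 4.642
v 2.866 0.159 3.745
v 2.746 -0.587 4.558
v 2.664 0.026 3.594
v 2.544 -0.719 4.407
v 2.568 -0.164 3.405
v 2.449 -0.91 4.218
v 2.598 -0.375 3.216
v 2.478 -1.121 4.029
v 2.746 -0.565 3.064
v 2.627 -1.31 3.877
v 2.985 -0.695 2.979
v 2.865 -1.441 3.792
v 3.266 -0.741 2.978
v 3.146 -1.487 3.792
v 3.534 -0.693 3.062
v 3.414 -1.439 3.875
v 1.322 -0.018 -2.287
v -0.586 -0.445 -1.44
v 1.463 1.743 -1.08
v -0.444 1.316 -0.233
v 1.784 -0.576 -1.527
v -0.123 -1.003 -0.68
v 1.926 1.185 -0.32
v 0.018 0.758 0.527
f 2 4 1
f 5 2 1
f 1 4 3
f 3 5 1
f 2 8 4
f 6 2 5
f 6 8 2
f 4 8 3
f 7 5 3
f 3 8 7
f 7 6 5
f 8 6 7
f 10 9 13
f 10 13 11
f 11 13 14
f 11 14 12
f 13 9 15
f 13 15 14
f 14 15 16
f 14 16 12
f 15 9 17
f 15 17 16
f 16 17 18
f 16 18 12
f 17 9 19
f 17 19 18
f 18 19 20
f 18 20 12
f 19 9 21
f 19 21 20
f 20 21 22
f 20 22 12
f 21 9 23
f 21 23 22
f 22 23 24
f 22 24 12
f 23 9 25
f 23 25 24
f 24 25 26
f 24 26 12
f 25 9 27
f 25 27 26
f 26 27 28
f 26 28 12
f 27 9 29
f 27 29 28
f 28 29 30
f 28 30 12
f 29 9 31
f 29 31 30
f 30 31 32
f 30 32 12
f 31 9 33
f 31 33 32
f 32 33 34
f 32 34 12
f 33 9 35
f 33 35 34
f 34 35 36
f 34 36 12
f 35 9 37
f 35 37 36
f 36 37 38
f 36 38 12
f 37 9 10
f 37 10 38
f 38 10 11
f 38 11 12
f 40 42 39
f 43 40 39
f 39 42 41
f 41 43 39
f 40 46 42
f 44 40 43
f 44 46 40
f 42 46 41
f 45 43 41
f 41 46 45
f 45 44 43
f 46 44 45



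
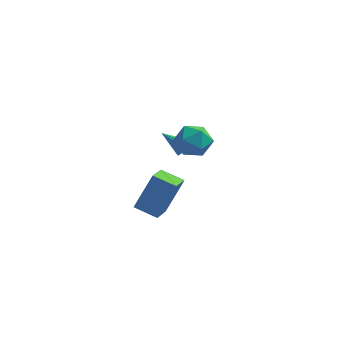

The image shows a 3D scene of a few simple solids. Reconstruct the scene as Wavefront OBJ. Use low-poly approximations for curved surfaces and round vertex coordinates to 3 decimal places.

v -2.367 1.878 0.206
v -1.519 1.857 0.753
v -2.161 0.303 -0.173
v -1.313 0.282 0.374
v -2.208 0.378 0.832
v -2.334 1.352 1.067
v -1.346 0.808 -0.487
v -1.472 1.782 -0.252
v -0.888 1.196 0.325
v -1.42 0.93 1.14
v -2.26 1.23 -0.56
v -2.792 0.964 0.255
v -2.592 2.799 -1.61
v -2.291 2.692 -1.15
v -3.768 2.941 -0.81
v -2.305 3.11 -1.244
v -2.486 3.346 -1.552
v -2.73 3.261 -1.895
v -2.892 2.906 -2.071
v -2.879 2.488 -1.977
v -2.698 2.252 -1.668
v -2.454 2.336 -1.326
v -2.27 -3.064 -1.62
v -2.354 -4.388 -1.035
v -3.398 -2.829 -1.251
v -3.483 -4.153 -0.666
v -1.557 -2.347 0.106
v -1.642 -3.671 0.691
v -2.686 -2.112 0.475
v -2.77 -3.436 1.06
f 1 12 6
f 1 6 2
f 1 2 8
f 1 8 11
f 1 11 12
f 2 6 10
f 6 12 5
f 12 11 3
f 11 8 7
f 8 2 9
f 4 10 5
f 4 5 3
f 4 3 7
f 4 7 9
f 4 9 10
f 5 10 6
f 3 5 12
f 7 3 11
f 9 7 8
f 10 9 2
f 14 13 16
f 14 16 15
f 16 13 17
f 16 17 15
f 17 13 18
f 17 18 15
f 18 13 19
f 18 19 15
f 19 13 20
f 19 20 15
f 20 13 21
f 20 21 15
f 21 13 22
f 21 22 15
f 22 13 14
f 22 14 15
f 24 26 23
f 27 24 23
f 23 26 25
f 25 27 23
f 24 30 26
f 28 24 27
f 28 30 24
f 26 30 25
f 29 27 25
f 25 30 29
f 29 28 27
f 30 28 29



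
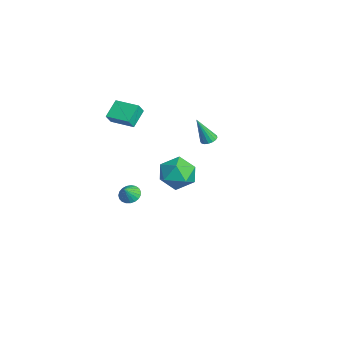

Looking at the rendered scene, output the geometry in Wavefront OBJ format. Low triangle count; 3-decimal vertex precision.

v 3.315 1.561 3.071
v 4.353 1.547 3.691
v 3.627 -0.287 2.509
v 4.665 -0.301 3.129
v 3.61 -0.262 3.718
v 3.417 0.88 4.065
v 4.563 0.38 2.135
v 4.37 1.522 2.482
v 5.125 0.817 3.112
v 4.535 0.421 4.091
v 3.445 0.839 2.109
v 2.855 0.443 3.088
v -3.749 -1.485 3.029
v -4.554 -0.705 3.835
v -2.609 -0.348 3.067
v -3.414 0.432 3.873
v -3.406 -1.852 3.727
v -4.211 -1.072 4.533
v -2.266 -0.715 3.765
v -3.071 0.065 4.571
v -1.284 -0.942 -1.844
v -0.727 -0.529 -1.943
v -0.816 -1.378 -1.036
v -0.89 -0.369 -1.763
v -1.121 -0.308 -1.596
v -1.38 -0.357 -1.473
v -1.623 -0.507 -1.413
v -1.806 -0.732 -1.428
v -1.9 -0.994 -1.515
v -1.886 -1.246 -1.659
v -1.769 -1.447 -1.835
v -1.568 -1.56 -2.012
v -1.317 -1.566 -2.161
v -1.061 -1.464 -2.254
v -0.843 -1.272 -2.277
v -0.702 -1.023 -2.224
v -0.661 -0.761 -2.106
v -2.931 4.294 1.123
v -2.404 4.14 1.086
v -3.029 3.546 2.877
v -2.392 4.382 1.19
v -2.504 4.604 1.278
v -2.713 4.754 1.331
v -2.973 4.799 1.336
v -3.222 4.729 1.292
v -3.406 4.559 1.209
v -3.48 4.328 1.107
v -3.429 4.089 1.008
v -3.263 3.898 0.935
v -3.022 3.797 0.906
v -2.76 3.81 0.926
v -2.537 3.934 0.991
f 1 12 6
f 1 6 2
f 1 2 8
f 1 8 11
f 1 11 12
f 2 6 10
f 6 12 5
f 12 11 3
f 11 8 7
f 8 2 9
f 4 10 5
f 4 5 3
f 4 3 7
f 4 7 9
f 4 9 10
f 5 10 6
f 3 5 12
f 7 3 11
f 9 7 8
f 10 9 2
f 14 16 13
f 17 14 13
f 13 16 15
f 15 17 13
f 14 20 16
f 18 14 17
f 18 20 14
f 16 20 15
f 19 17 15
f 15 20 19
f 19 18 17
f 20 18 19
f 22 21 24
f 22 24 23
f 24 21 25
f 24 25 23
f 25 21 26
f 25 26 23
f 26 21 27
f 26 27 23
f 27 21 28
f 27 28 23
f 28 21 29
f 28 29 23
f 29 21 30
f 29 30 23
f 30 21 31
f 30 31 23
f 31 21 32
f 31 32 23
f 32 21 33
f 32 33 23
f 33 21 34
f 33 34 23
f 34 21 35
f 34 35 23
f 35 21 36
f 35 36 23
f 36 21 37
f 36 37 23
f 37 21 22
f 37 22 23
f 39 38 41
f 39 41 40
f 41 38 42
f 41 42 40
f 42 38 43
f 42 43 40
f 43 38 44
f 43 44 40
f 44 38 45
f 44 45 40
f 45 38 46
f 45 46 40
f 46 38 47
f 46 47 40
f 47 38 48
f 47 48 40
f 48 38 49
f 48 49 40
f 49 38 50
f 49 50 40
f 50 38 51
f 50 51 40
f 51 38 52
f 51 52 40
f 52 38 39
f 52 39 40



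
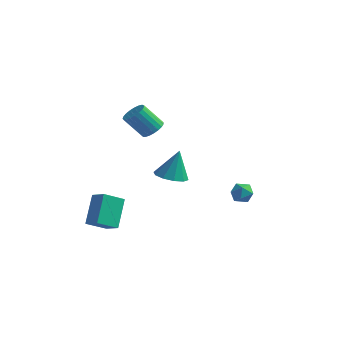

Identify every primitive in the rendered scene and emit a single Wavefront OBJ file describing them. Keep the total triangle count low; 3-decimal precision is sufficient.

v -3.126 3.276 -2.751
v -2.185 3.703 -2.988
v -2.854 3.764 -0.789
v -2.639 4.172 -3.041
v -3.28 4.299 -2.984
v -3.861 4.035 -2.838
v -4.162 3.482 -2.658
v -4.067 2.849 -2.515
v -3.613 2.381 -2.461
v -2.973 2.254 -2.519
v -2.391 2.518 -2.665
v -2.09 3.071 -2.844
v -4.206 -3.508 -4.213
v -4.651 -2.27 -2.55
v -3.635 -2.344 -4.927
v -4.08 -1.106 -3.264
v -3.2 -3.734 -3.776
v -3.645 -2.496 -2.113
v -2.629 -2.57 -4.49
v -3.074 -1.332 -2.827
v 2.376 2.39 -2.691
v 2.965 2.66 -2.279
v 2.235 1.46 -1.881
v 2.824 1.73 -1.469
v 2.165 2.121 -1.497
v 2.252 2.696 -1.998
v 2.948 1.424 -2.162
v 3.035 1.999 -2.663
v 3.319 2.062 -1.952
v 2.835 2.494 -1.542
v 2.365 1.626 -2.618
v 1.881 2.058 -2.208
v -1.799 -0.345 2.66
v -1.293 -0.923 2.706
v -2.154 -1.573 4.045
v -2.661 -0.995 4
v -1.16 -0.703 2.897
v -2.022 -1.353 4.237
v -1.139 -0.422 3.048
v -2 -1.072 4.387
v -1.231 -0.127 3.132
v -2.092 -0.777 4.471
v -1.422 0.13 3.134
v -2.283 -0.52 4.473
v -1.678 0.305 3.054
v -2.539 -0.345 4.394
v -1.955 0.368 2.906
v -2.816 -0.282 4.246
v -2.205 0.307 2.716
v -3.066 -0.343 4.055
v -2.385 0.134 2.516
v -3.246 -0.516 3.855
v -2.464 -0.123 2.341
v -3.325 -0.773 3.68
v -2.428 -0.417 2.221
v -3.289 -1.067 3.561
v -2.283 -0.7 2.177
v -3.144 -1.35 3.517
v -2.054 -0.921 2.217
v -2.916 -1.57 3.556
v -1.782 -1.042 2.333
v -2.643 -1.692 3.673
v -1.512 -1.043 2.506
v -2.374 -1.693 3.846
f 2 1 4
f 2 4 3
f 4 1 5
f 4 5 3
f 5 1 6
f 5 6 3
f 6 1 7
f 6 7 3
f 7 1 8
f 7 8 3
f 8 1 9
f 8 9 3
f 9 1 10
f 9 10 3
f 10 1 11
f 10 11 3
f 11 1 12
f 11 12 3
f 12 1 2
f 12 2 3
f 14 16 13
f 17 14 13
f 13 16 15
f 15 17 13
f 14 20 16
f 18 14 17
f 18 20 14
f 16 20 15
f 19 17 15
f 15 20 19
f 19 18 17
f 20 18 19
f 21 32 26
f 21 26 22
f 21 22 28
f 21 28 31
f 21 31 32
f 22 26 30
f 26 32 25
f 32 31 23
f 31 28 27
f 28 22 29
f 24 30 25
f 24 25 23
f 24 23 27
f 24 27 29
f 24 29 30
f 25 30 26
f 23 25 32
f 27 23 31
f 29 27 28
f 30 29 22
f 34 33 37
f 34 37 35
f 35 37 38
f 35 38 36
f 37 33 39
f 37 39 38
f 38 39 40
f 38 40 36
f 39 33 41
f 39 41 40
f 40 41 42
f 40 42 36
f 41 33 43
f 41 43 42
f 42 43 44
f 42 44 36
f 43 33 45
f 43 45 44
f 44 45 46
f 44 46 36
f 45 33 47
f 45 47 46
f 46 47 48
f 46 48 36
f 47 33 49
f 47 49 48
f 48 49 50
f 48 50 36
f 49 33 51
f 49 51 50
f 50 51 52
f 50 52 36
f 51 33 53
f 51 53 52
f 52 53 54
f 52 54 36
f 53 33 55
f 53 55 54
f 54 55 56
f 54 56 36
f 55 33 57
f 55 57 56
f 56 57 58
f 56 58 36
f 57 33 59
f 57 59 58
f 58 59 60
f 58 60 36
f 59 33 61
f 59 61 60
f 60 61 62
f 60 62 36
f 61 33 63
f 61 63 62
f 62 63 64
f 62 64 36
f 63 33 34
f 63 34 64
f 64 34 35
f 64 35 36



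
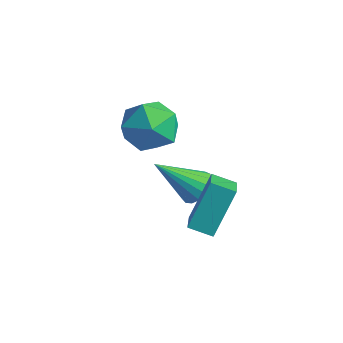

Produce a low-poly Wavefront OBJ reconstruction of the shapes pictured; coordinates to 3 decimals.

v 2.532 1.545 1.027
v 2.442 2.544 2.473
v 1.656 2.406 0.377
v 1.565 3.405 1.824
v 3.175 1.995 0.756
v 3.084 2.994 2.203
v 2.298 2.856 0.107
v 2.208 3.855 1.553
v -0.682 4.069 2.407
v 0.034 3.272 2.443
v -1.914 2.988 2.977
v -1.198 2.191 3.013
v -1.127 3.007 3.705
v -0.366 3.675 3.353
v -1.514 2.585 2.067
v -0.753 3.253 1.715
v -0.48 2.354 2.233
v -0.241 2.615 3.246
v -1.639 3.645 2.174
v -1.4 3.906 3.187
v 0.804 3.513 0.6
v 1.158 3.828 1.059
v 0.076 2.407 1.92
v 0.888 3.991 1.047
v 0.599 4.045 0.932
v 0.356 3.977 0.741
v 0.216 3.802 0.518
v 0.211 3.562 0.314
v 0.341 3.31 0.175
v 0.578 3.105 0.133
v 0.866 2.993 0.198
v 1.14 3 0.355
v 1.337 3.125 0.568
v 1.412 3.339 0.788
v 1.347 3.592 0.965
f 2 4 1
f 5 2 1
f 1 4 3
f 3 5 1
f 2 8 4
f 6 2 5
f 6 8 2
f 4 8 3
f 7 5 3
f 3 8 7
f 7 6 5
f 8 6 7
f 9 20 14
f 9 14 10
f 9 10 16
f 9 16 19
f 9 19 20
f 10 14 18
f 14 20 13
f 20 19 11
f 19 16 15
f 16 10 17
f 12 18 13
f 12 13 11
f 12 11 15
f 12 15 17
f 12 17 18
f 13 18 14
f 11 13 20
f 15 11 19
f 17 15 16
f 18 17 10
f 22 21 24
f 22 24 23
f 24 21 25
f 24 25 23
f 25 21 26
f 25 26 23
f 26 21 27
f 26 27 23
f 27 21 28
f 27 28 23
f 28 21 29
f 28 29 23
f 29 21 30
f 29 30 23
f 30 21 31
f 30 31 23
f 31 21 32
f 31 32 23
f 32 21 33
f 32 33 23
f 33 21 34
f 33 34 23
f 34 21 35
f 34 35 23
f 35 21 22
f 35 22 23



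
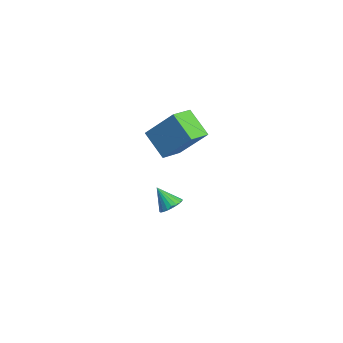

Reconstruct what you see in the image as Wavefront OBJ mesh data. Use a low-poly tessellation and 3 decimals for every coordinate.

v 2.899 1.234 0.683
v 1.613 0.846 1.588
v 3.691 2.319 2.271
v 2.404 1.931 3.177
v 3.516 0.169 1.103
v 2.229 -0.219 2.009
v 4.307 1.254 2.692
v 3.021 0.866 3.597
v 2.199 1.071 -3.738
v 2.706 0.715 -3.539
v 1.501 0.609 -2.782
v 2.741 0.945 -3.402
v 2.683 1.197 -3.323
v 2.541 1.427 -3.316
v 2.34 1.595 -3.381
v 2.115 1.673 -3.508
v 1.904 1.647 -3.675
v 1.744 1.521 -3.853
v 1.663 1.317 -4.011
v 1.674 1.07 -4.121
v 1.776 0.824 -4.166
v 1.952 0.62 -4.136
v 2.17 0.495 -4.037
v 2.393 0.469 -3.887
v 2.582 0.547 -3.711
f 2 4 1
f 5 2 1
f 1 4 3
f 3 5 1
f 2 8 4
f 6 2 5
f 6 8 2
f 4 8 3
f 7 5 3
f 3 8 7
f 7 6 5
f 8 6 7
f 10 9 12
f 10 12 11
f 12 9 13
f 12 13 11
f 13 9 14
f 13 14 11
f 14 9 15
f 14 15 11
f 15 9 16
f 15 16 11
f 16 9 17
f 16 17 11
f 17 9 18
f 17 18 11
f 18 9 19
f 18 19 11
f 19 9 20
f 19 20 11
f 20 9 21
f 20 21 11
f 21 9 22
f 21 22 11
f 22 9 23
f 22 23 11
f 23 9 24
f 23 24 11
f 24 9 25
f 24 25 11
f 25 9 10
f 25 10 11



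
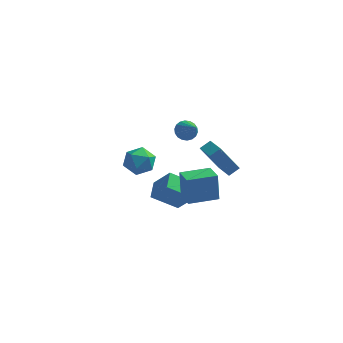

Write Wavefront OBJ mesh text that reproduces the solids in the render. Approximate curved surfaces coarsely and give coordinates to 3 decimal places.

v -0.391 -2.529 -1.145
v -1.886 -3.029 -0.085
v -0.503 -1.368 -0.754
v -1.998 -1.868 0.306
v 0.658 -2.872 0.174
v -0.837 -3.372 1.234
v 0.546 -1.711 0.565
v -0.949 -2.211 1.625
v 0.18 0.436 2.092
v 0.7 0.921 2.5
v 1.254 0.758 0.34
v 1.774 1.243 0.748
v 1.066 -0.783 2.412
v 1.586 -0.298 2.82
v 2.14 -0.461 0.66
v 2.66 0.024 1.068
v 0.855 -5.165 1.447
v 0.689 -4.869 3.184
v 0.163 -4.047 1.19
v -0.004 -3.751 2.927
v 2.404 -4.209 1.433
v 2.237 -3.913 3.17
v 1.711 -3.091 1.176
v 1.545 -2.795 2.913
v -4.588 2.328 -1.558
v -4.015 3.012 -0.908
v -3.785 0.928 -0.792
v -3.212 1.612 -0.142
v -4.301 1.499 -0.002
v -4.798 2.364 -0.475
v -3.002 1.576 -1.225
v -3.499 2.441 -1.698
v -3.035 2.547 -0.702
v -3.838 2.5 0.054
v -3.962 1.44 -1.754
v -4.765 1.393 -0.998
v -1.519 4.054 0.901
v -0.943 4.533 0.931
v -0.641 2.926 2.059
v -1.139 4.637 1.18
v -1.41 4.625 1.374
v -1.703 4.5 1.475
v -1.959 4.287 1.461
v -2.129 4.027 1.337
v -2.177 3.773 1.126
v -2.095 3.575 0.871
v -1.899 3.471 0.621
v -1.628 3.483 0.427
v -1.335 3.608 0.327
v -1.079 3.821 0.34
v -0.91 4.08 0.464
v -0.861 4.335 0.675
f 2 4 1
f 5 2 1
f 1 4 3
f 3 5 1
f 2 8 4
f 6 2 5
f 6 8 2
f 4 8 3
f 7 5 3
f 3 8 7
f 7 6 5
f 8 6 7
f 10 12 9
f 13 10 9
f 9 12 11
f 11 13 9
f 10 16 12
f 14 10 13
f 14 16 10
f 12 16 11
f 15 13 11
f 11 16 15
f 15 14 13
f 16 14 15
f 18 20 17
f 21 18 17
f 17 20 19
f 19 21 17
f 18 24 20
f 22 18 21
f 22 24 18
f 20 24 19
f 23 21 19
f 19 24 23
f 23 22 21
f 24 22 23
f 25 36 30
f 25 30 26
f 25 26 32
f 25 32 35
f 25 35 36
f 26 30 34
f 30 36 29
f 36 35 27
f 35 32 31
f 32 26 33
f 28 34 29
f 28 29 27
f 28 27 31
f 28 31 33
f 28 33 34
f 29 34 30
f 27 29 36
f 31 27 35
f 33 31 32
f 34 33 26
f 38 37 40
f 38 40 39
f 40 37 41
f 40 41 39
f 41 37 42
f 41 42 39
f 42 37 43
f 42 43 39
f 43 37 44
f 43 44 39
f 44 37 45
f 44 45 39
f 45 37 46
f 45 46 39
f 46 37 47
f 46 47 39
f 47 37 48
f 47 48 39
f 48 37 49
f 48 49 39
f 49 37 50
f 49 50 39
f 50 37 51
f 50 51 39
f 51 37 52
f 51 52 39
f 52 37 38
f 52 38 39



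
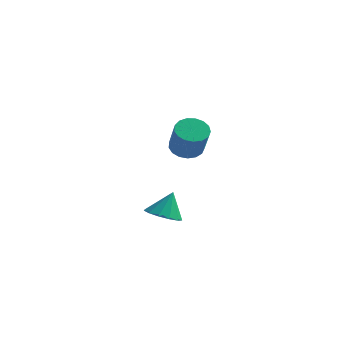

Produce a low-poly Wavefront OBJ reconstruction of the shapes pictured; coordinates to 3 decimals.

v 1.212 2.616 2.262
v 1.749 2.425 1.873
v 2.385 1.814 3.049
v 1.848 2.004 3.438
v 1.834 2.725 1.983
v 2.469 2.113 3.159
v 1.776 2.999 2.157
v 2.411 2.388 3.333
v 1.589 3.186 2.355
v 2.224 2.575 3.531
v 1.316 3.242 2.532
v 1.951 2.631 3.708
v 1.019 3.155 2.647
v 1.654 2.543 3.823
v 0.766 2.944 2.673
v 1.401 2.332 3.85
v 0.616 2.658 2.606
v 1.251 2.046 3.782
v 0.602 2.362 2.46
v 1.237 1.751 3.636
v 0.728 2.124 2.268
v 1.363 1.513 3.444
v 0.965 1.999 2.075
v 1.6 1.388 3.251
v 1.259 2.015 1.925
v 1.894 1.404 3.101
v 1.542 2.169 1.852
v 2.177 1.558 3.028
v 3.223 -2.223 0.821
v 3.93 -2.337 0.746
v 3.397 -1.817 1.839
v 3.859 -1.962 0.608
v 3.586 -1.67 0.538
v 3.198 -1.554 0.558
v 2.818 -1.65 0.661
v 2.566 -1.929 0.815
v 2.523 -2.301 0.971
v 2.702 -2.648 1.08
v 3.047 -2.861 1.106
v 3.447 -2.871 1.041
v 3.777 -2.676 0.907
f 2 1 5
f 2 5 3
f 3 5 6
f 3 6 4
f 5 1 7
f 5 7 6
f 6 7 8
f 6 8 4
f 7 1 9
f 7 9 8
f 8 9 10
f 8 10 4
f 9 1 11
f 9 11 10
f 10 11 12
f 10 12 4
f 11 1 13
f 11 13 12
f 12 13 14
f 12 14 4
f 13 1 15
f 13 15 14
f 14 15 16
f 14 16 4
f 15 1 17
f 15 17 16
f 16 17 18
f 16 18 4
f 17 1 19
f 17 19 18
f 18 19 20
f 18 20 4
f 19 1 21
f 19 21 20
f 20 21 22
f 20 22 4
f 21 1 23
f 21 23 22
f 22 23 24
f 22 24 4
f 23 1 25
f 23 25 24
f 24 25 26
f 24 26 4
f 25 1 27
f 25 27 26
f 26 27 28
f 26 28 4
f 27 1 2
f 27 2 28
f 28 2 3
f 28 3 4
f 30 29 32
f 30 32 31
f 32 29 33
f 32 33 31
f 33 29 34
f 33 34 31
f 34 29 35
f 34 35 31
f 35 29 36
f 35 36 31
f 36 29 37
f 36 37 31
f 37 29 38
f 37 38 31
f 38 29 39
f 38 39 31
f 39 29 40
f 39 40 31
f 40 29 41
f 40 41 31
f 41 29 30
f 41 30 31



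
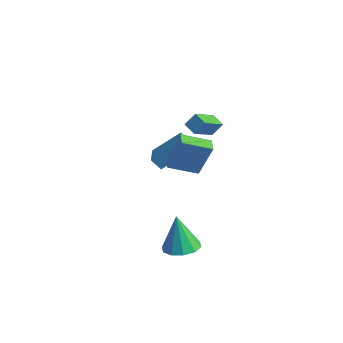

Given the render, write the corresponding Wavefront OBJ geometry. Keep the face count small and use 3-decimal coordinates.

v 1.58 2.919 2.437
v 1.531 1.442 3.583
v 0.82 3.106 2.644
v 0.77 1.629 3.791
v 1.89 3.431 3.109
v 1.84 1.954 4.256
v 1.129 3.618 3.317
v 1.08 2.141 4.463
v 2.359 -0.652 -3.974
v 3.27 -0.168 -3.777
v 1.741 -0.308 -1.966
v 2.846 0.278 -3.984
v 2.236 0.369 -4.187
v 1.674 0.069 -4.309
v 1.373 -0.506 -4.303
v 1.449 -1.137 -4.172
v 1.873 -1.583 -3.965
v 2.482 -1.673 -3.762
v 3.045 -1.374 -3.64
v 3.346 -0.799 -3.646
v -1.892 2.156 -1.214
v -0.857 3.359 0.083
v -2.646 3.2 -1.582
v -1.611 4.404 -0.285
v -1.349 2.336 -1.815
v -0.314 3.54 -0.518
v -2.103 3.381 -2.183
v -1.068 4.584 -0.886
v 0.173 0.94 0.317
v 0.674 1.516 2.273
v -0.372 1.524 0.284
v 0.129 2.101 2.24
v 1.391 2.039 -0.32
v 1.892 2.616 1.636
v 0.846 2.624 -0.353
v 1.347 3.2 1.603
f 2 4 1
f 5 2 1
f 1 4 3
f 3 5 1
f 2 8 4
f 6 2 5
f 6 8 2
f 4 8 3
f 7 5 3
f 3 8 7
f 7 6 5
f 8 6 7
f 10 9 12
f 10 12 11
f 12 9 13
f 12 13 11
f 13 9 14
f 13 14 11
f 14 9 15
f 14 15 11
f 15 9 16
f 15 16 11
f 16 9 17
f 16 17 11
f 17 9 18
f 17 18 11
f 18 9 19
f 18 19 11
f 19 9 20
f 19 20 11
f 20 9 10
f 20 10 11
f 22 24 21
f 25 22 21
f 21 24 23
f 23 25 21
f 22 28 24
f 26 22 25
f 26 28 22
f 24 28 23
f 27 25 23
f 23 28 27
f 27 26 25
f 28 26 27
f 30 32 29
f 33 30 29
f 29 32 31
f 31 33 29
f 30 36 32
f 34 30 33
f 34 36 30
f 32 36 31
f 35 33 31
f 31 36 35
f 35 34 33
f 36 34 35

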